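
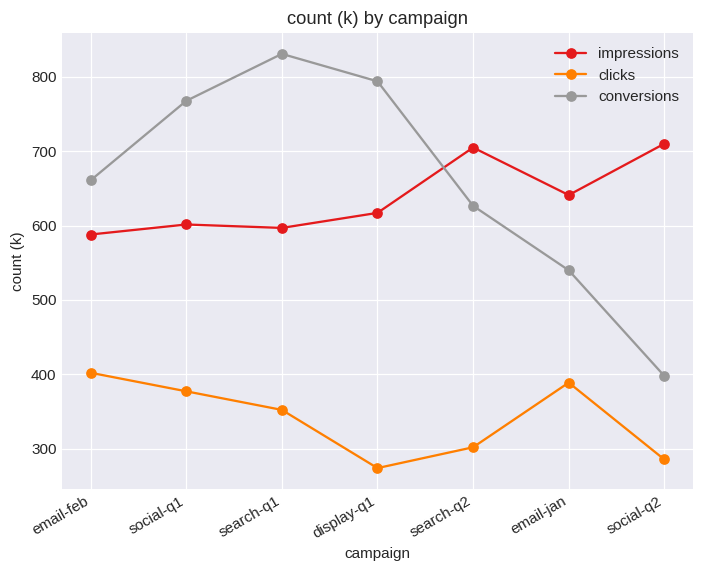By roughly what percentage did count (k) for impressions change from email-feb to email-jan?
email-feb ≈ 600, email-jan ≈ 650; (650 − 600) / 600 ≈ +8.3%.

≈ +8.3%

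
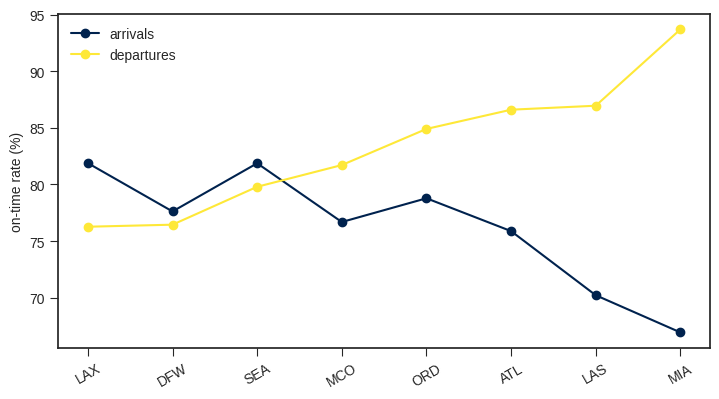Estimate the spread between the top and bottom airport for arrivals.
≈ 15

Max LAX ≈ 80, min MIA ≈ 65; range ≈ 15.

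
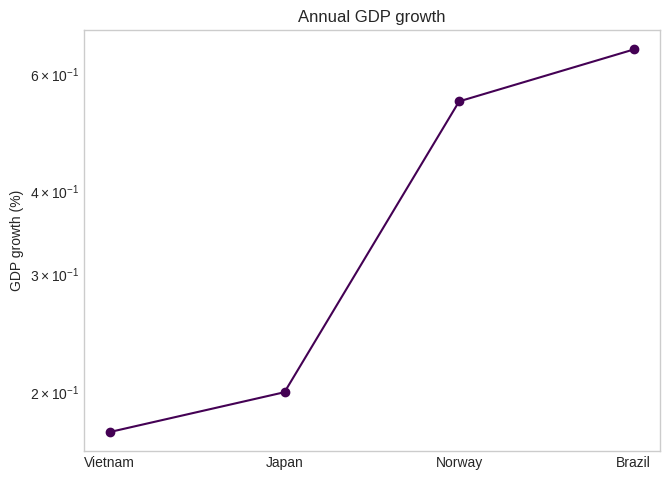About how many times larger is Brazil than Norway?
Brazil ≈ 0.65, Norway ≈ 0.55; 0.65/0.55 ≈ 1.18.

≈ 1.18×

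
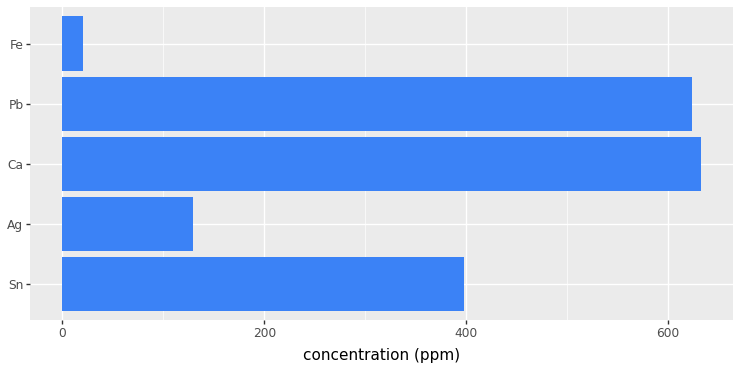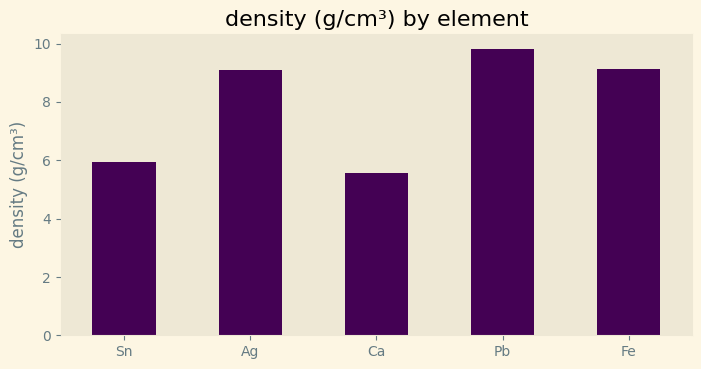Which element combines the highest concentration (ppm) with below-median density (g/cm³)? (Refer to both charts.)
Chart 2 median density (g/cm³) ≈ 9; below-median elements: Sn, Ca. Among those, Ca has the highest concentration (ppm) (≈ 600).

Ca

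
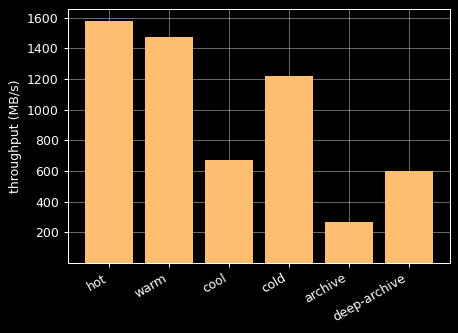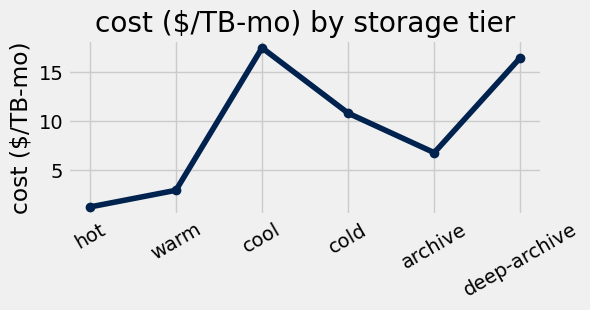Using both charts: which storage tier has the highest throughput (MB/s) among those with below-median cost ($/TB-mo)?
Chart 2 median cost ($/TB-mo) ≈ 8; below-median storage tiers: hot, warm, archive. Among those, hot has the highest throughput (MB/s) (≈ 1600).

hot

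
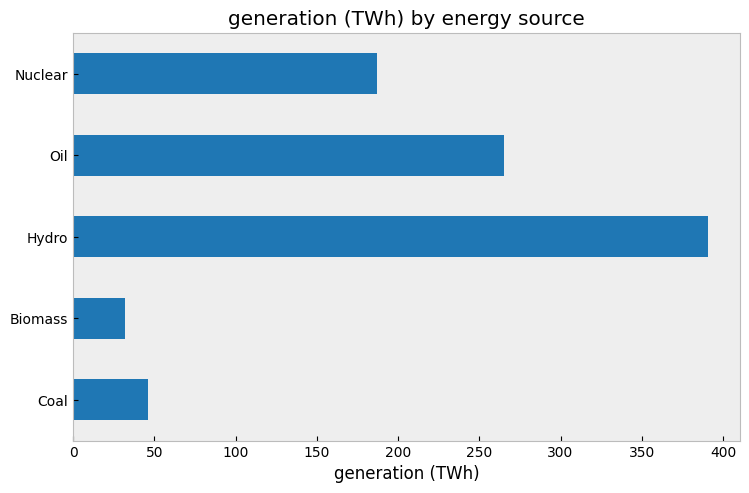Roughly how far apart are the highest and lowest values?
≈ 350

Max Hydro ≈ 400, min Biomass ≈ 50; range ≈ 350.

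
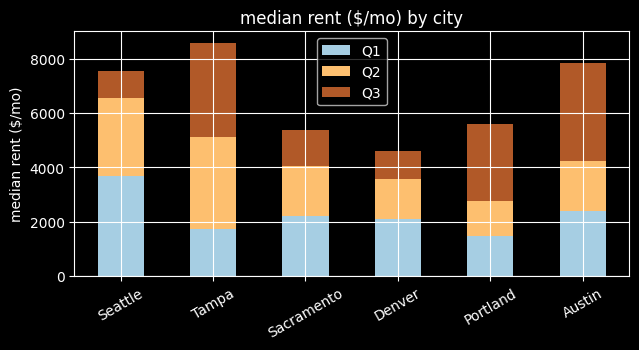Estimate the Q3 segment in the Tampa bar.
Q3 top ≈ 9000, bottom ≈ 5000; segment ≈ 4000.

≈ 4000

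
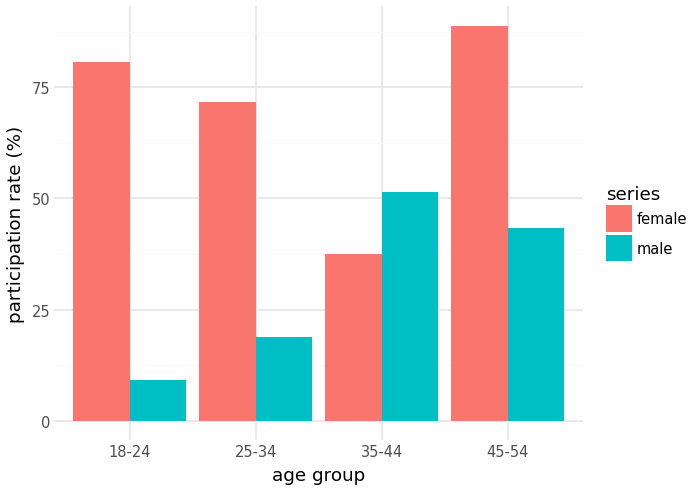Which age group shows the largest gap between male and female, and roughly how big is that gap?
18-24, ≈ 70 %

18-24: male ≈ 10, female ≈ 80 → gap ≈ 70. Next-largest (25-34) is only ≈ 50.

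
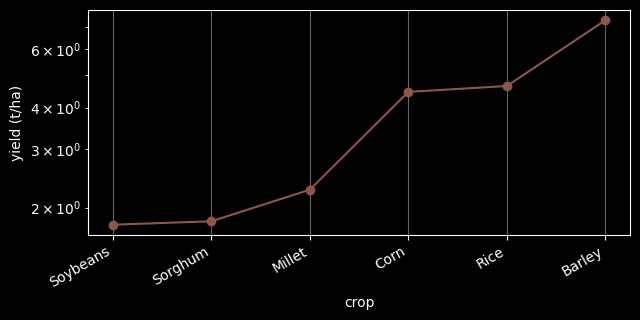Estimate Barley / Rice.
Barley ≈ 7.5, Rice ≈ 4.5; 7.5/4.5 ≈ 1.67.

≈ 1.67×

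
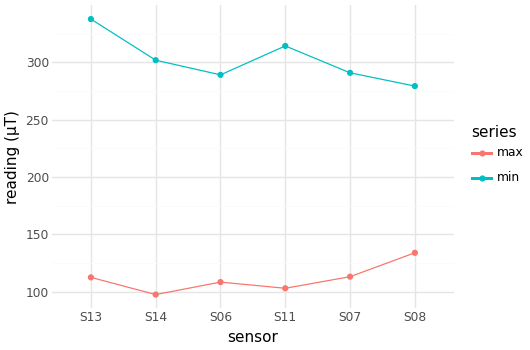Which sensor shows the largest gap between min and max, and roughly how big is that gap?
S13: min ≈ 350, max ≈ 100 → gap ≈ 250. Next-largest (S11) is only ≈ 225.

S13, ≈ 250 µT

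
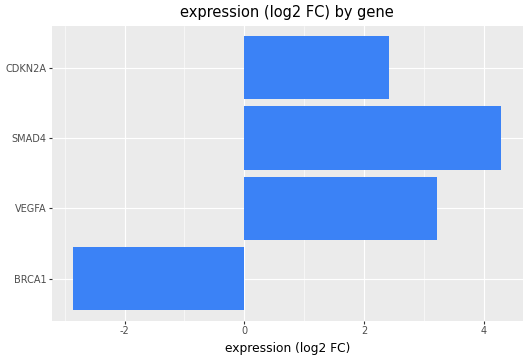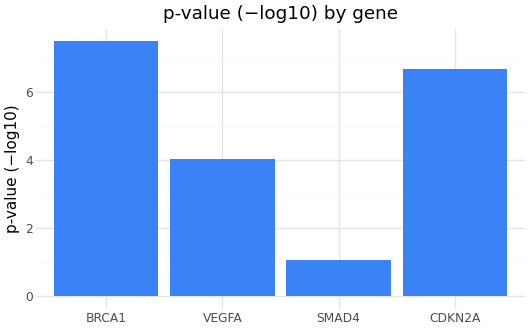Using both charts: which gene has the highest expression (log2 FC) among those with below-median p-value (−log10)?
Chart 2 median p-value (−log10) ≈ 5; below-median genes: VEGFA, SMAD4. Among those, SMAD4 has the highest expression (log2 FC) (≈ 4.5).

SMAD4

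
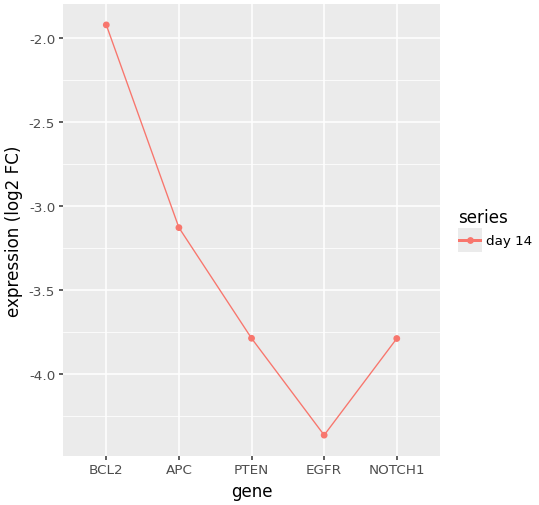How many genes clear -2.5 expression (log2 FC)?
Above -2.5: BCL2.

1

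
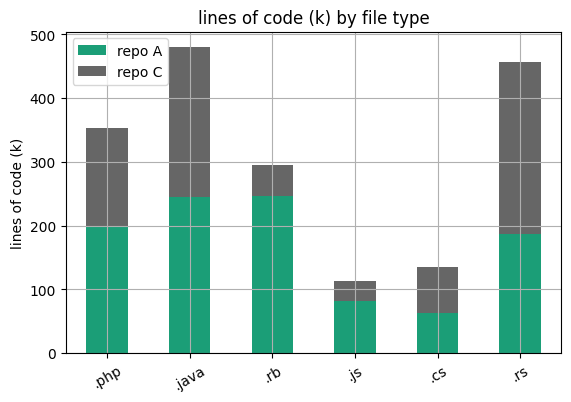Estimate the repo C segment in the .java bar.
repo C top ≈ 500, bottom ≈ 250; segment ≈ 250.

≈ 250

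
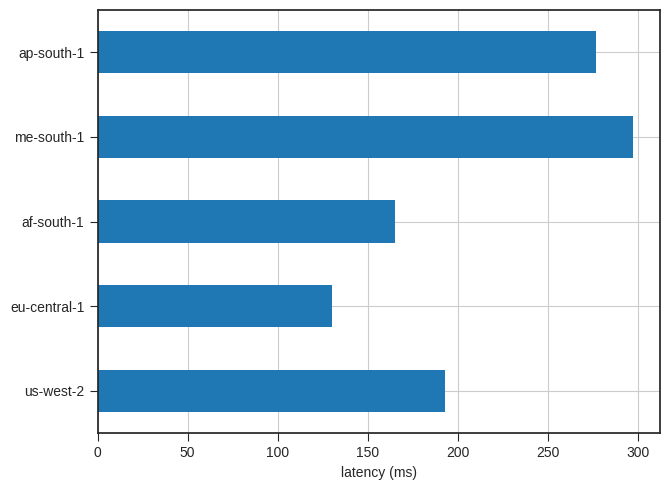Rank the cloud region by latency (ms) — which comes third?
us-west-2

Top 4: me-south-1 ≈ 300, ap-south-1 ≈ 275, us-west-2 ≈ 200, af-south-1 ≈ 175.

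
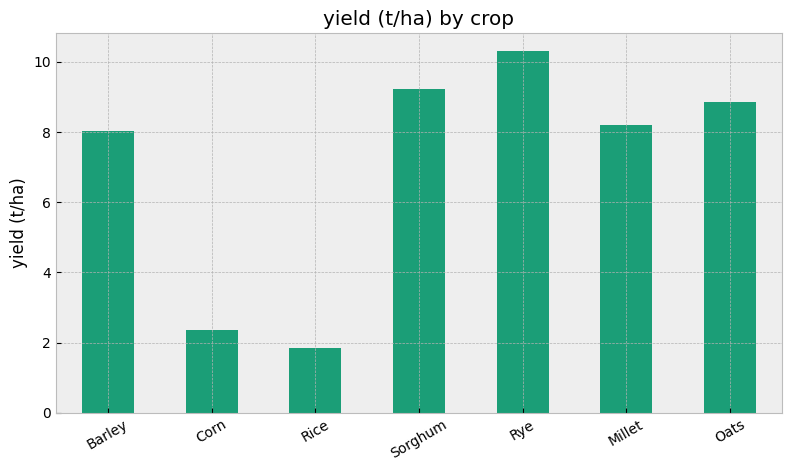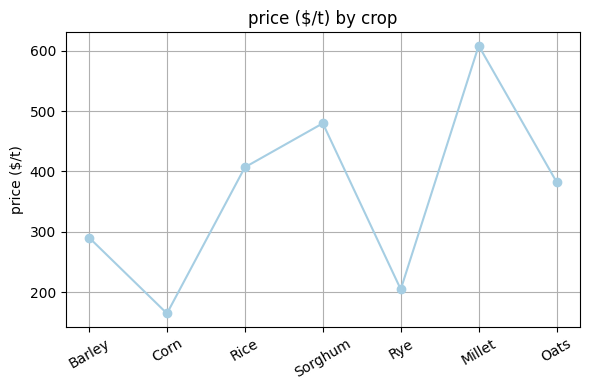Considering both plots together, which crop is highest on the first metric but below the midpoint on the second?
Chart 2 median price ($/t) ≈ 400; below-median crops: Barley, Corn, Rye. Among those, Rye has the highest yield (t/ha) (≈ 10).

Rye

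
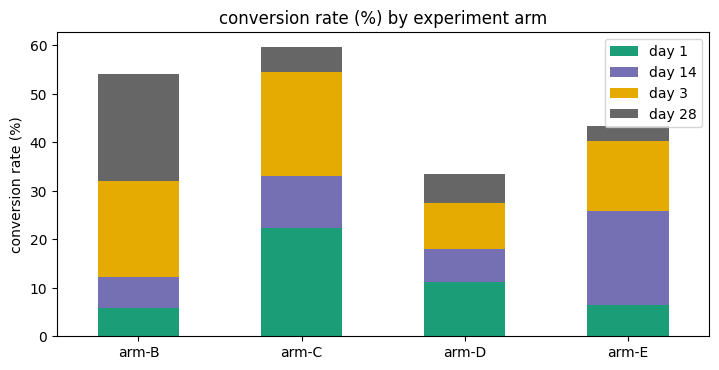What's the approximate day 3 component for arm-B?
day 3 top ≈ 30, bottom ≈ 10; segment ≈ 20.

≈ 20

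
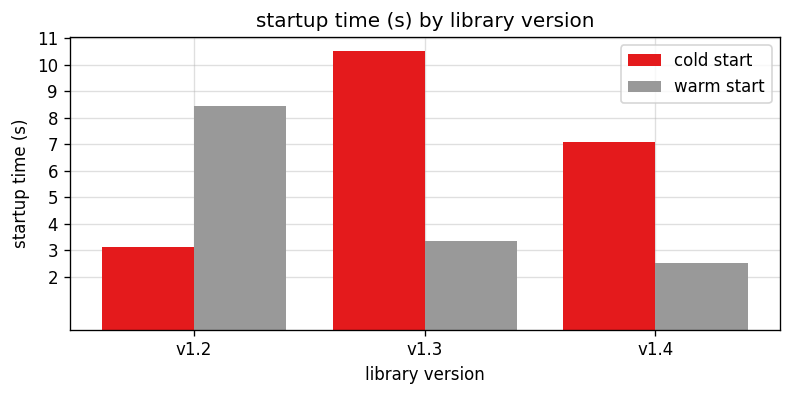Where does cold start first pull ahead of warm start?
v1.3

v1.2: cold start ≈ 3 vs warm start ≈ 8 (not yet); v1.3: cold start ≈ 11 vs warm start ≈ 3 (first crossover).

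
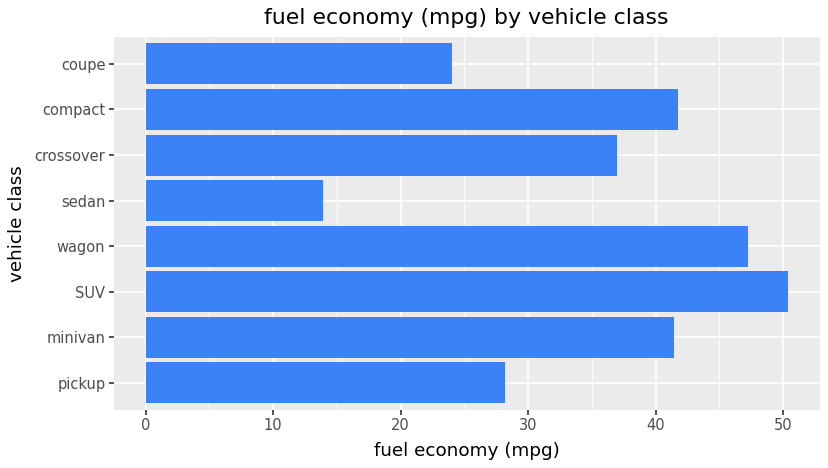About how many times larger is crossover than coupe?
≈ 1.4×

crossover ≈ 35, coupe ≈ 25; 35/25 ≈ 1.4.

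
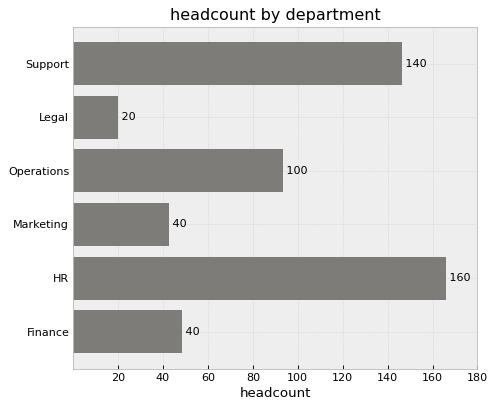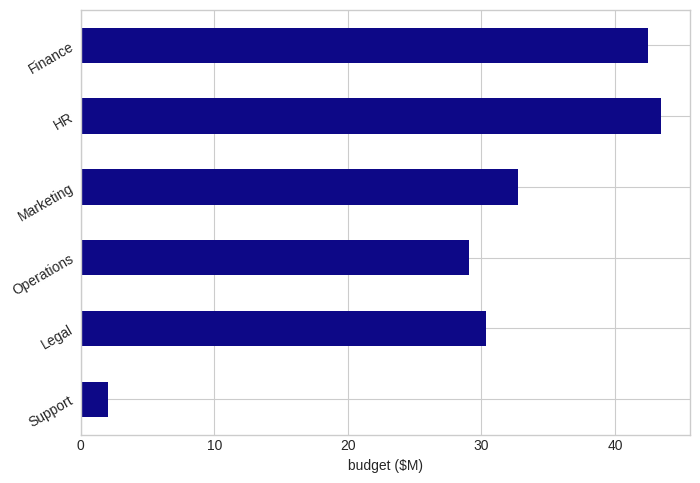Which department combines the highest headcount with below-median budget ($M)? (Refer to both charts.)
Support

Chart 2 median budget ($M) ≈ 30; below-median departments: Support, Legal, Operations. Among those, Support has the highest headcount (≈ 140).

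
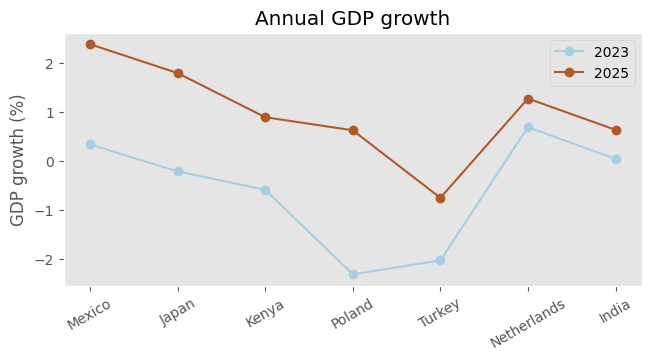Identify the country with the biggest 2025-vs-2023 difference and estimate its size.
Poland, ≈ 3.0 %

Poland: 2025 ≈ 0.5, 2023 ≈ -2.5 → gap ≈ 3.0. Next-largest (Mexico) is only ≈ 2.0.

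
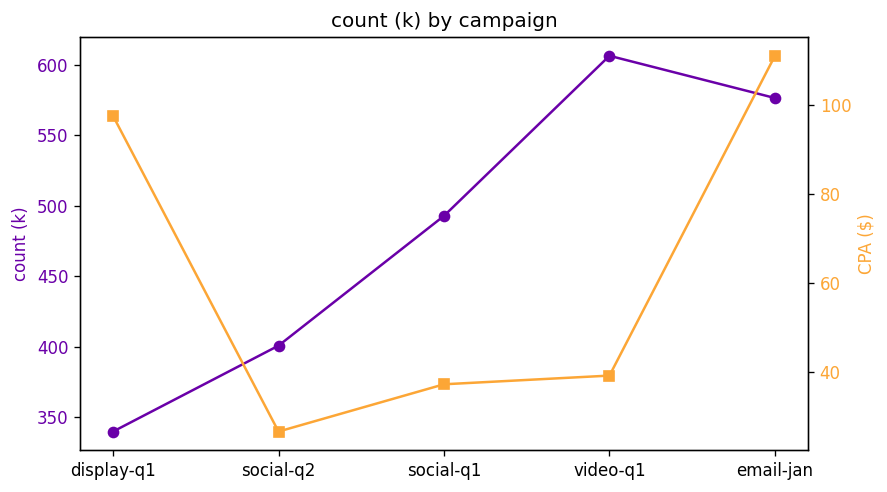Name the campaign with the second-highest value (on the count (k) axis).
email-jan

Top 3 (on the count (k) axis): video-q1 ≈ 600, email-jan ≈ 575, social-q1 ≈ 500.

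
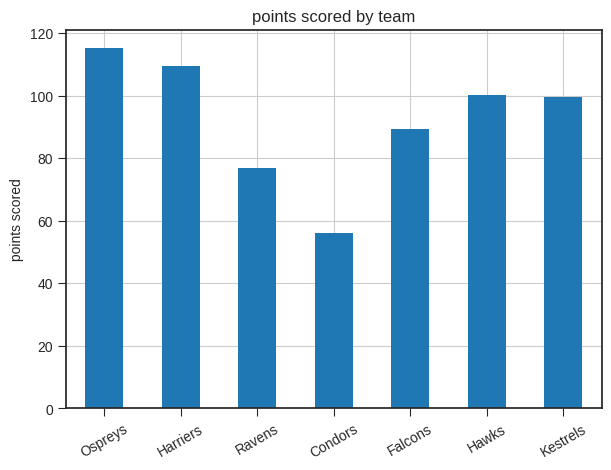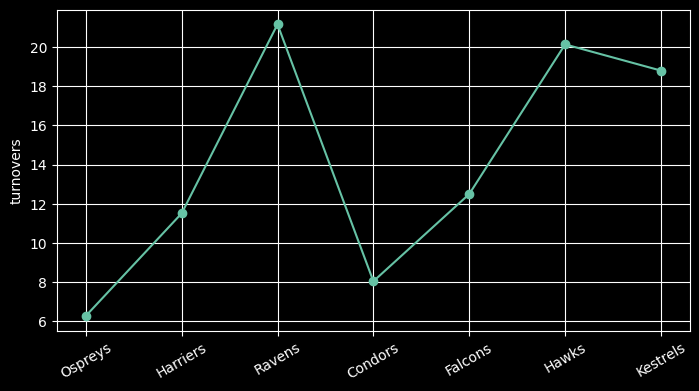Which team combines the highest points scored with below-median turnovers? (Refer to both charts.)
Ospreys

Chart 2 median turnovers ≈ 12; below-median teams: Ospreys, Harriers, Condors. Among those, Ospreys has the highest points scored (≈ 120).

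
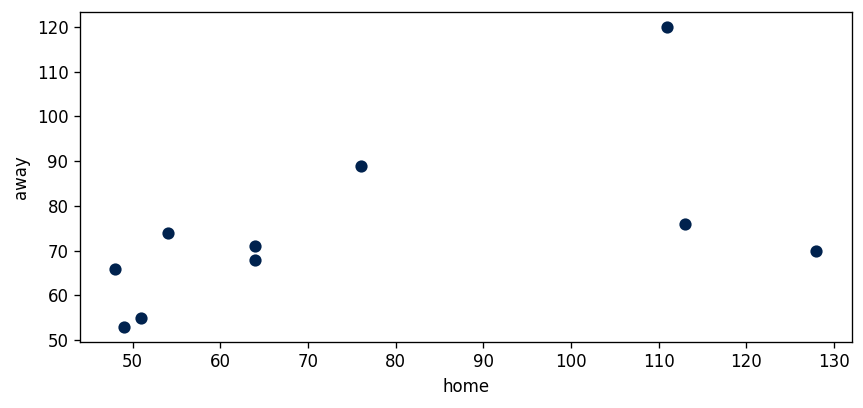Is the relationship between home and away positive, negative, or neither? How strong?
Points are positively correlated; moderate (|r| ≈ 0.6).

positive, moderate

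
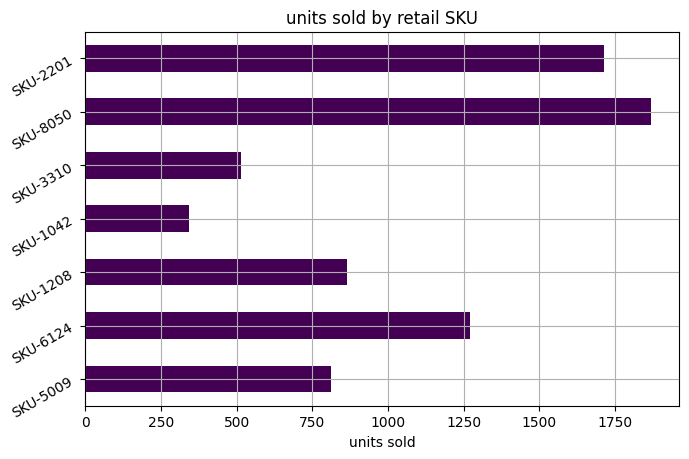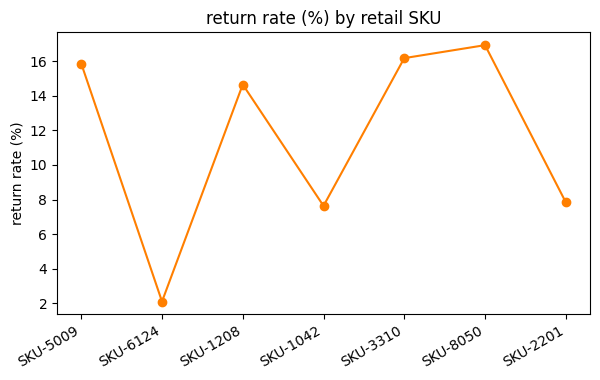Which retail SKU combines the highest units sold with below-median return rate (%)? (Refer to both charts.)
Chart 2 median return rate (%) ≈ 14; below-median retail SKUs: SKU-6124, SKU-1042, SKU-2201. Among those, SKU-2201 has the highest units sold (≈ 1800).

SKU-2201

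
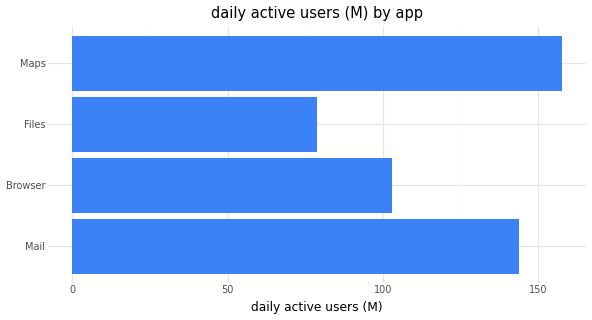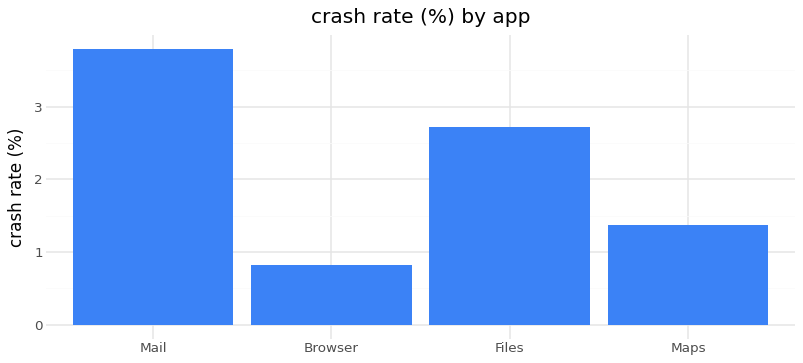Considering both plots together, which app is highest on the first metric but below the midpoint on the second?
Maps

Chart 2 median crash rate (%) ≈ 2; below-median apps: Browser, Maps. Among those, Maps has the highest daily active users (M) (≈ 160).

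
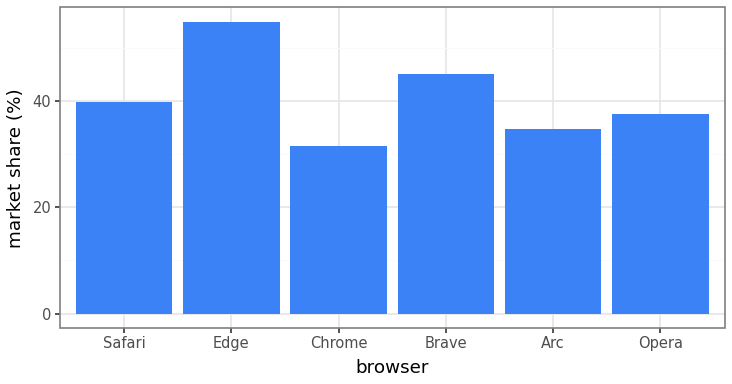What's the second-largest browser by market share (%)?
Brave

Top 3: Edge ≈ 55, Brave ≈ 45, Safari ≈ 40.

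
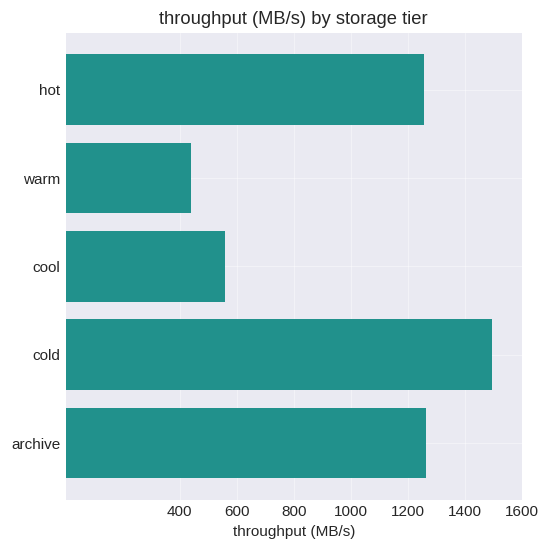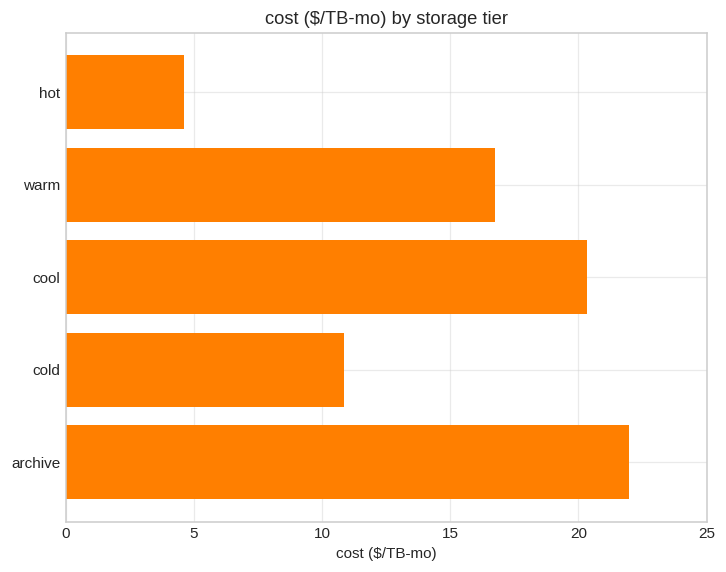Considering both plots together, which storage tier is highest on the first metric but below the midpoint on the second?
cold

Chart 2 median cost ($/TB-mo) ≈ 15; below-median storage tiers: hot, cold. Among those, cold has the highest throughput (MB/s) (≈ 1400).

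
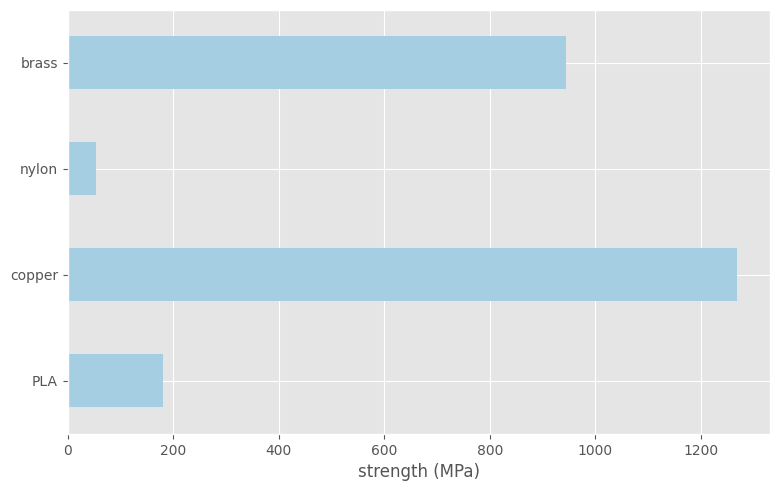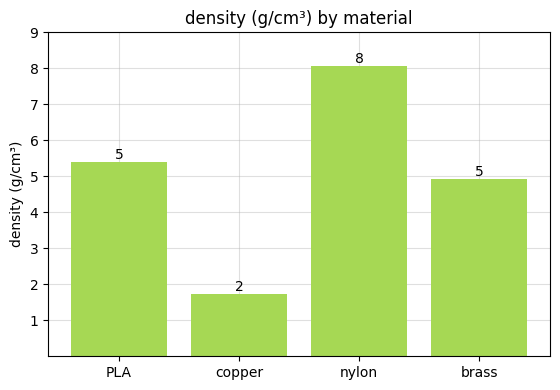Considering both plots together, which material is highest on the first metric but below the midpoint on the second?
Chart 2 median density (g/cm³) ≈ 5; below-median materials: copper, brass. Among those, copper has the highest strength (MPa) (≈ 1200).

copper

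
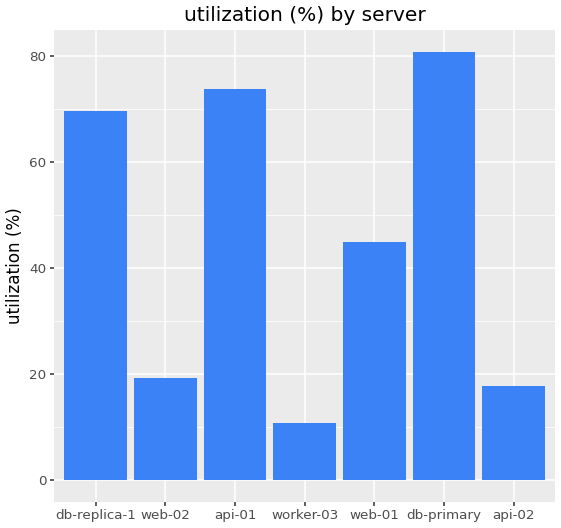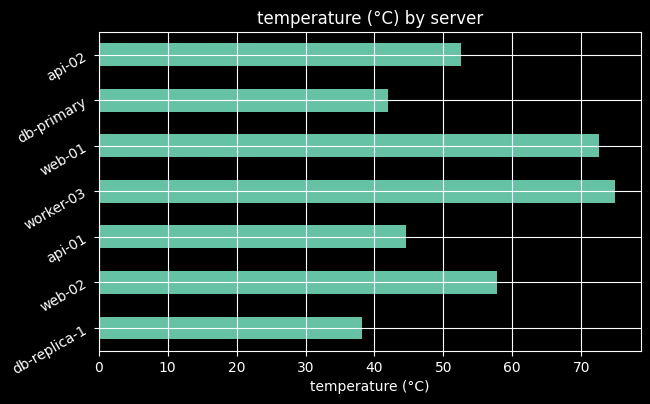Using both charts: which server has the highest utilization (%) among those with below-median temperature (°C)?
db-primary

Chart 2 median temperature (°C) ≈ 50; below-median servers: db-replica-1, api-01, db-primary. Among those, db-primary has the highest utilization (%) (≈ 80).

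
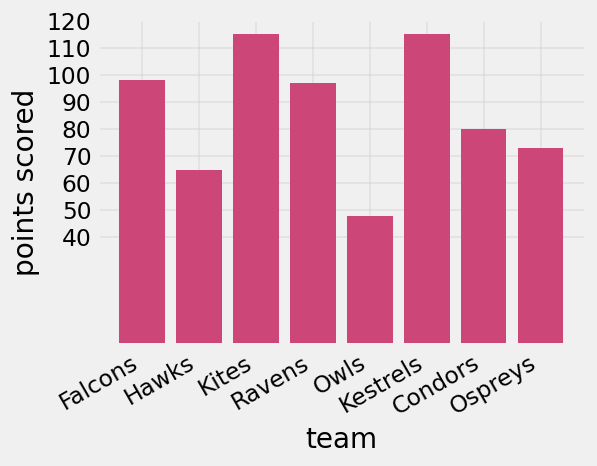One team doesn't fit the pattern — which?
Owls

Owls ≈ 50; the rest sit between ≈ 60 and ≈ 120.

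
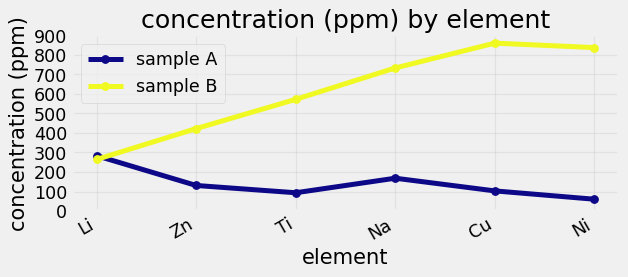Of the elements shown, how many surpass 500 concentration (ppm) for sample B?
4

Above 500: Ti, Na, Cu, Ni.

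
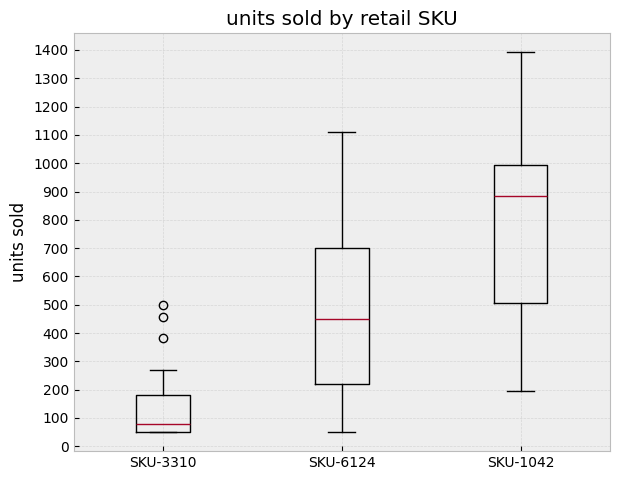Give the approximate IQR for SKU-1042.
Q3 ≈ 1000, Q1 ≈ 500; IQR ≈ 500.

≈ 500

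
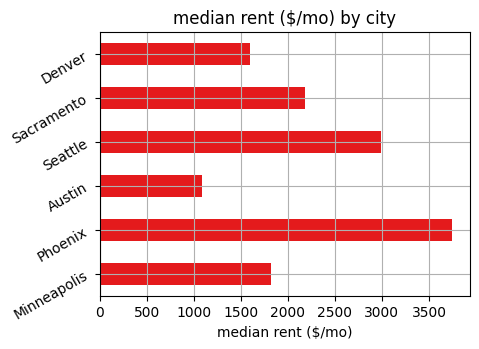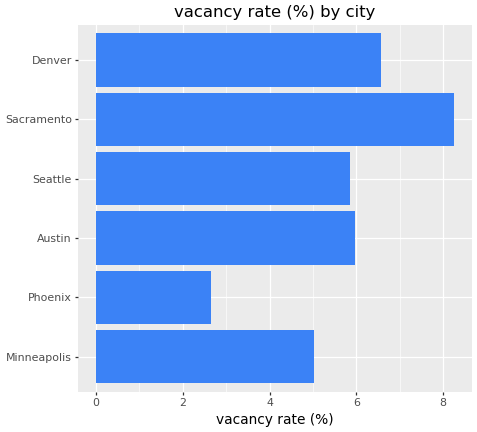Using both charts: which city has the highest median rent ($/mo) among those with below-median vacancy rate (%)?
Chart 2 median vacancy rate (%) ≈ 6; below-median cities: Minneapolis, Phoenix, Seattle. Among those, Phoenix has the highest median rent ($/mo) (≈ 3500).

Phoenix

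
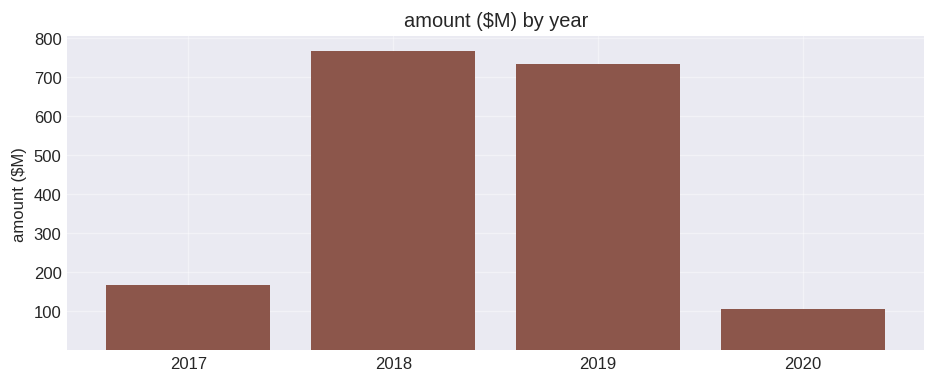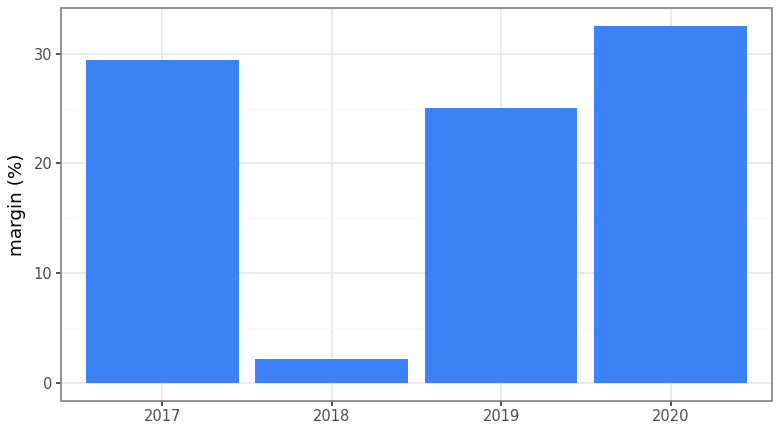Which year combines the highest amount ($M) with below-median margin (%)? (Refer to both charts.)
Chart 2 median margin (%) ≈ 25; below-median years: 2018, 2019. Among those, 2018 has the highest amount ($M) (≈ 800).

2018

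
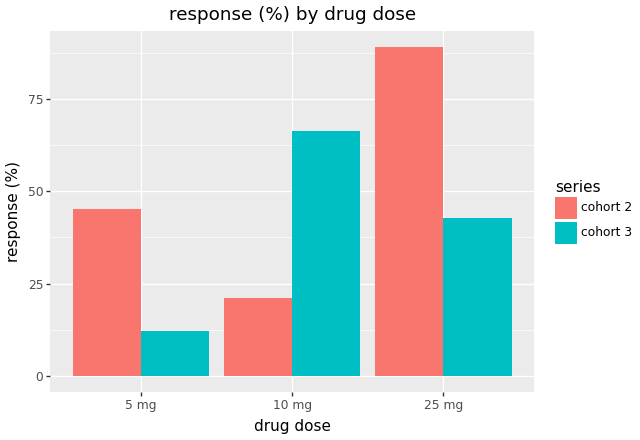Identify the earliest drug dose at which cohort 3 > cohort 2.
10 mg

5 mg: cohort 3 ≈ 10 vs cohort 2 ≈ 50 (not yet); 10 mg: cohort 3 ≈ 70 vs cohort 2 ≈ 20 (first crossover).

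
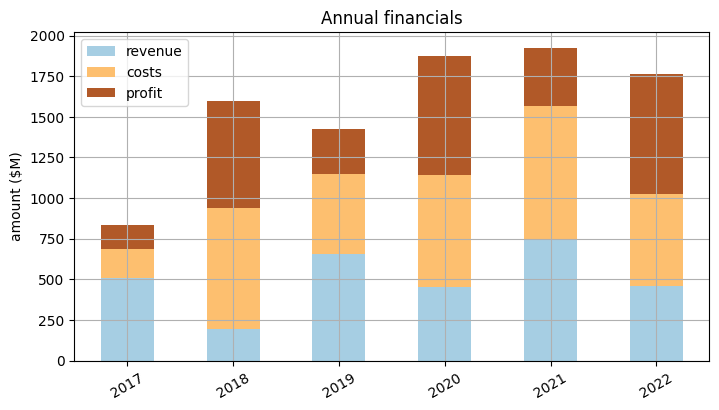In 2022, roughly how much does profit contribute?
≈ 800

profit top ≈ 1800, bottom ≈ 1000; segment ≈ 800.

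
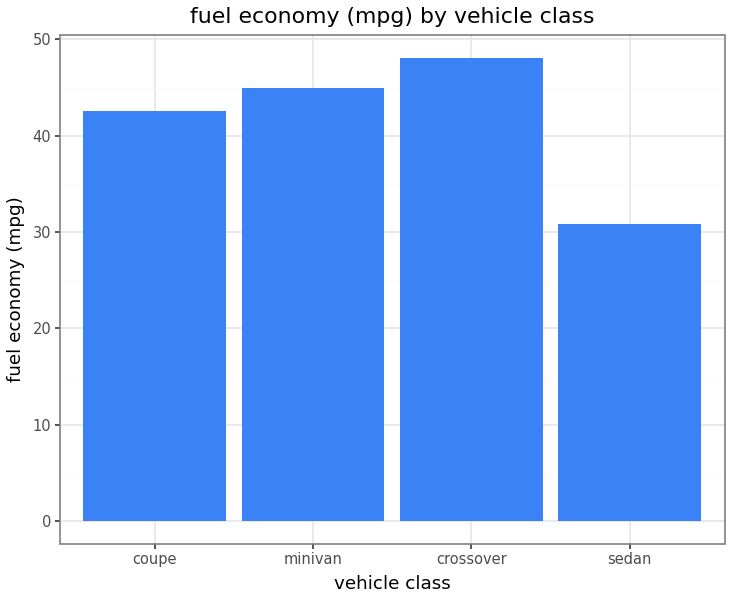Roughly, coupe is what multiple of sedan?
coupe ≈ 45, sedan ≈ 30; 45/30 ≈ 1.5.

≈ 1.5×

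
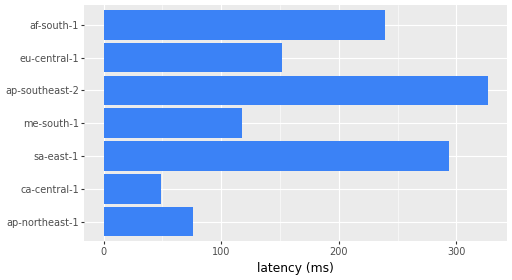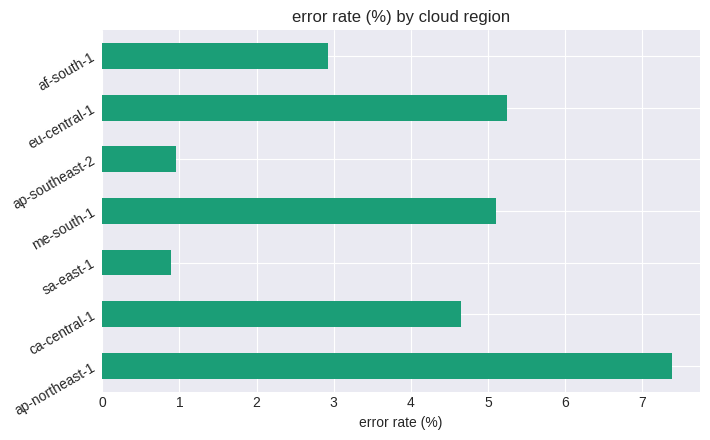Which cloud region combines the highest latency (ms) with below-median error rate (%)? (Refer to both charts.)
ap-southeast-2

Chart 2 median error rate (%) ≈ 5; below-median cloud regions: sa-east-1, ap-southeast-2, af-south-1. Among those, ap-southeast-2 has the highest latency (ms) (≈ 350).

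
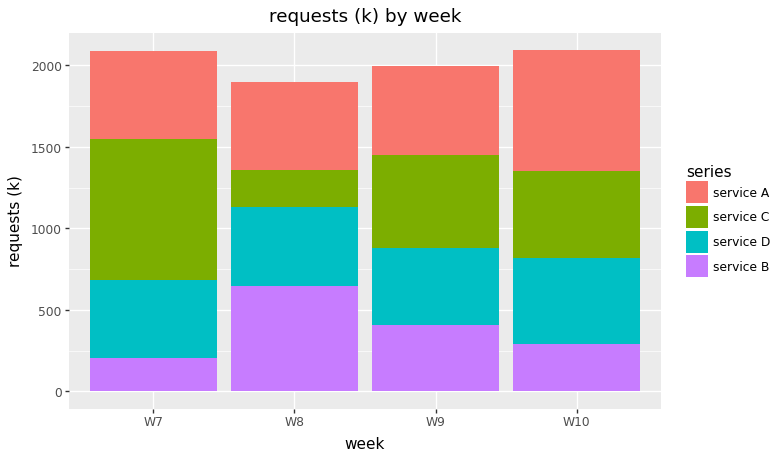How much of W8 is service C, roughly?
≈ 200

service C top ≈ 1400, bottom ≈ 1200; segment ≈ 200.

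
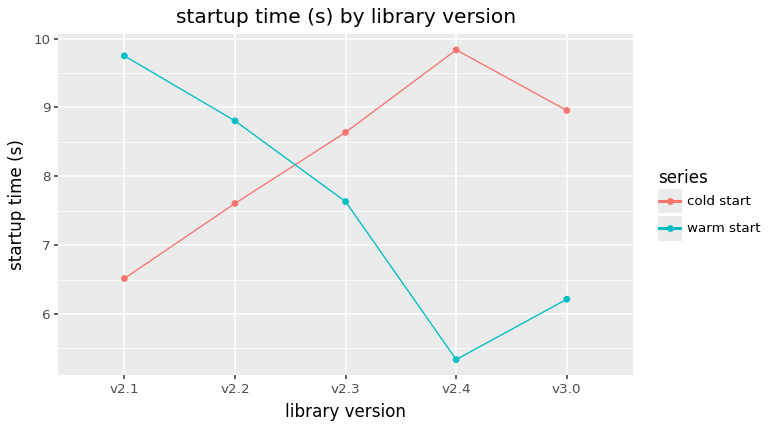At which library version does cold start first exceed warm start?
v2.3

v2.2: cold start ≈ 7.5 vs warm start ≈ 9.0 (not yet); v2.3: cold start ≈ 8.5 vs warm start ≈ 7.5 (first crossover).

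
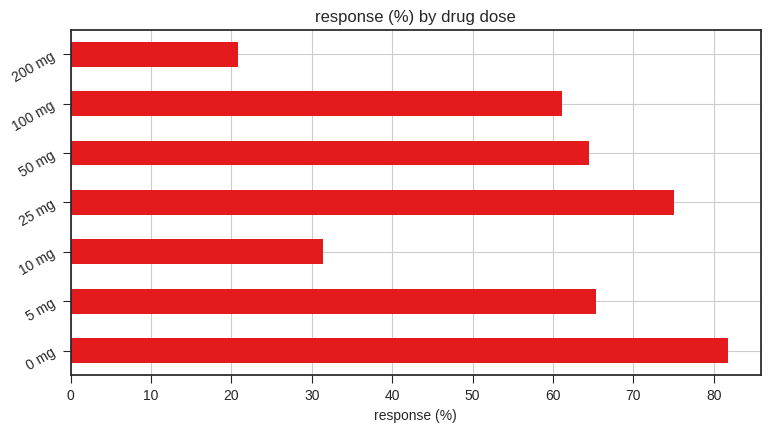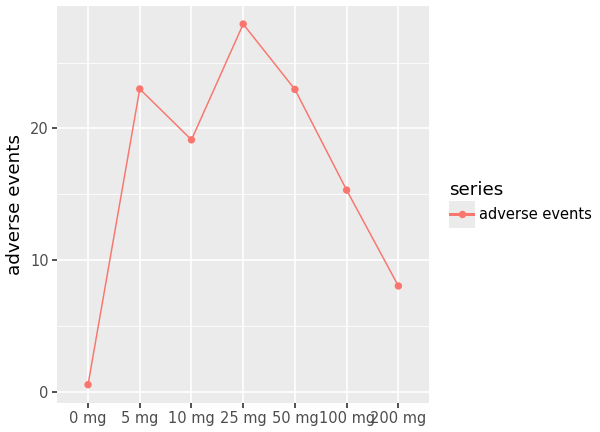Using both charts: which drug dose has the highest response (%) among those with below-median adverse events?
0 mg

Chart 2 median adverse events ≈ 20; below-median drug doses: 0 mg, 100 mg, 200 mg. Among those, 0 mg has the highest response (%) (≈ 80).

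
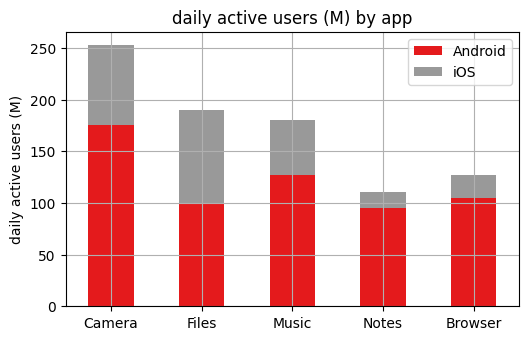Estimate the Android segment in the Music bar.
Android top ≈ 125, bottom ≈ 0; segment ≈ 125.

≈ 125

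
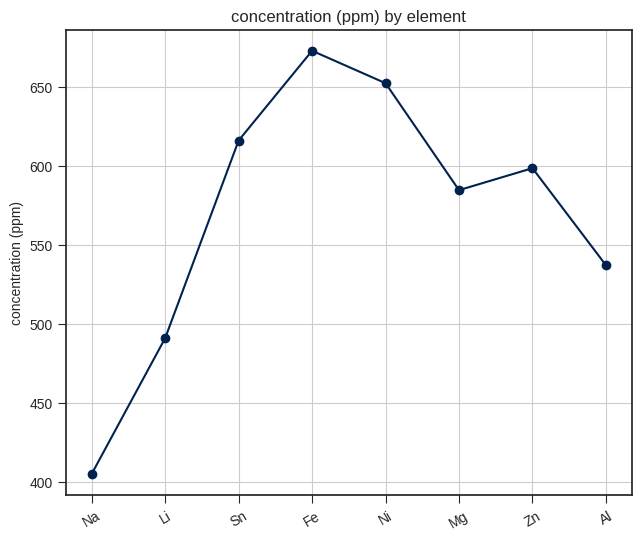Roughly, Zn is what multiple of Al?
≈ 1.14×

Zn ≈ 600, Al ≈ 525; 600/525 ≈ 1.14.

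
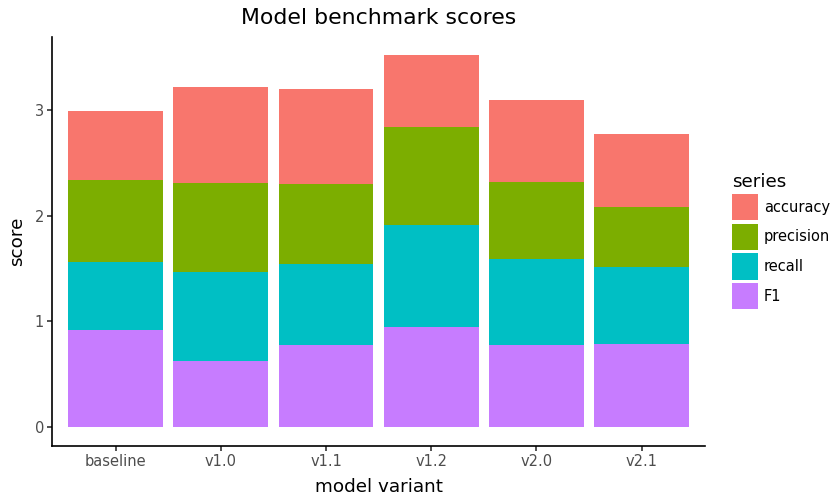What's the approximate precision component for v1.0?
precision top ≈ 2.5, bottom ≈ 1.5; segment ≈ 1.0.

≈ 1.0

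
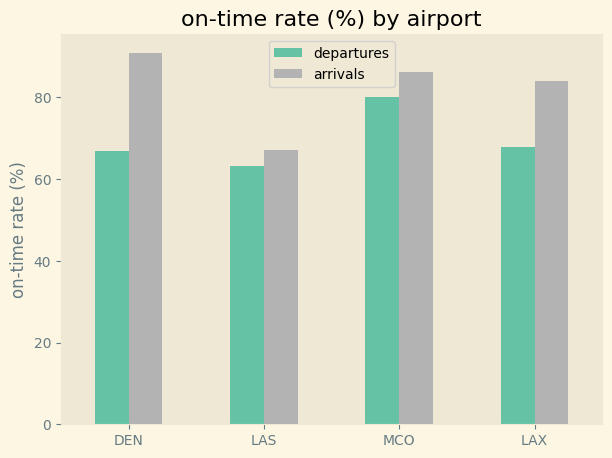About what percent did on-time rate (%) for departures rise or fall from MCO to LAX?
≈ -12.5%

MCO ≈ 80, LAX ≈ 70; (70 − 80) / 80 ≈ -12.5%.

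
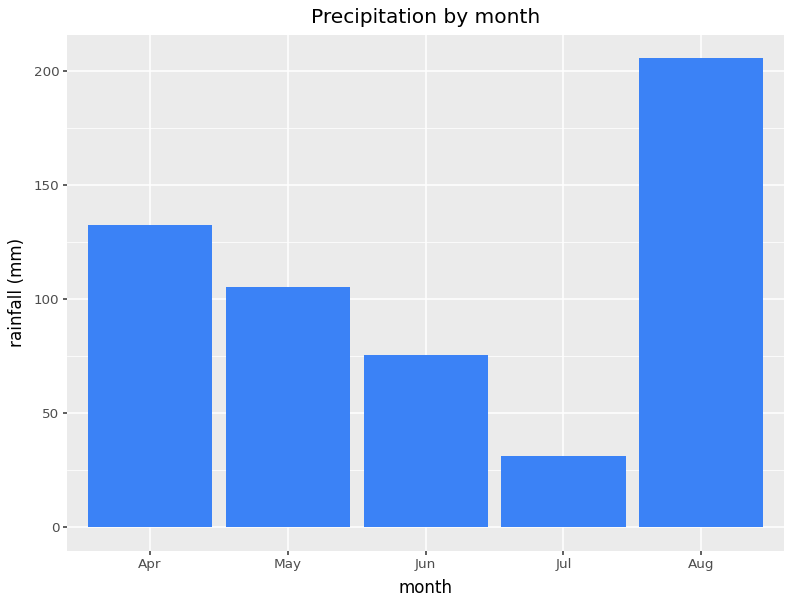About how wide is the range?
≈ 160

Max Aug ≈ 200, min Jul ≈ 40; range ≈ 160.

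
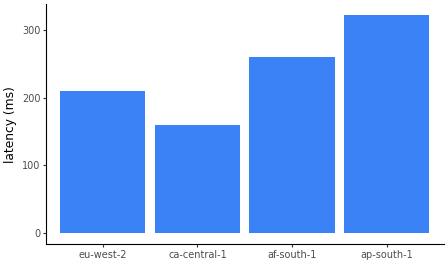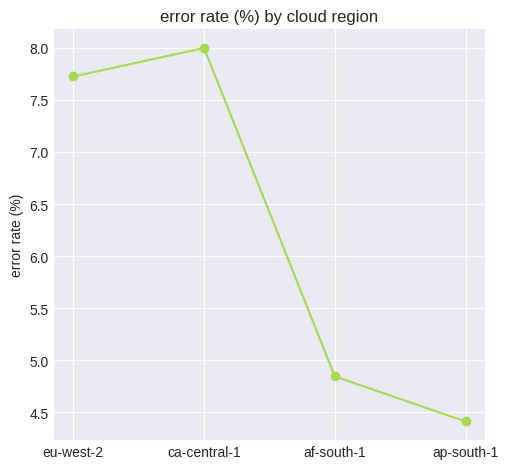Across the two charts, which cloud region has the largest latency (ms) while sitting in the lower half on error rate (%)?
ap-south-1

Chart 2 median error rate (%) ≈ 6; below-median cloud regions: af-south-1, ap-south-1. Among those, ap-south-1 has the highest latency (ms) (≈ 300).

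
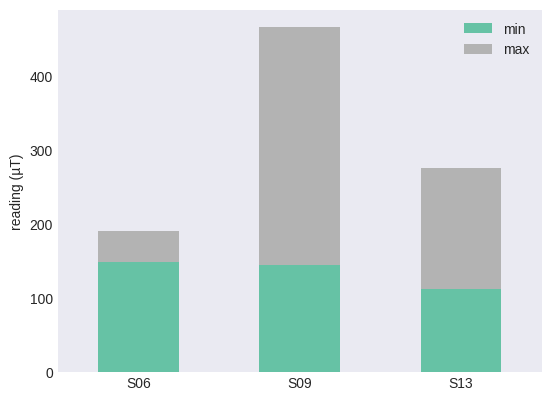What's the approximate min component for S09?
≈ 150

min top ≈ 150, bottom ≈ 0; segment ≈ 150.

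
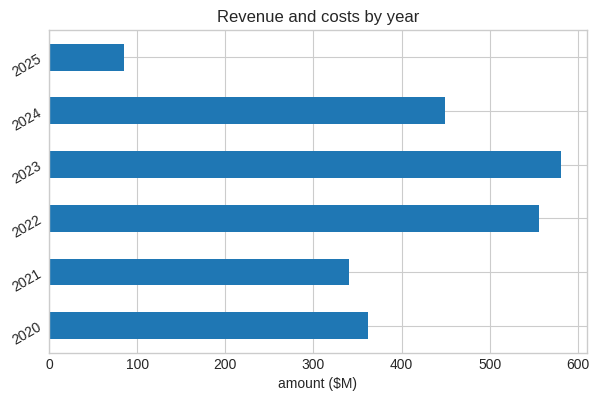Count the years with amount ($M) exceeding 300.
Above 300: 2020, 2021, 2022, 2023, 2024.

5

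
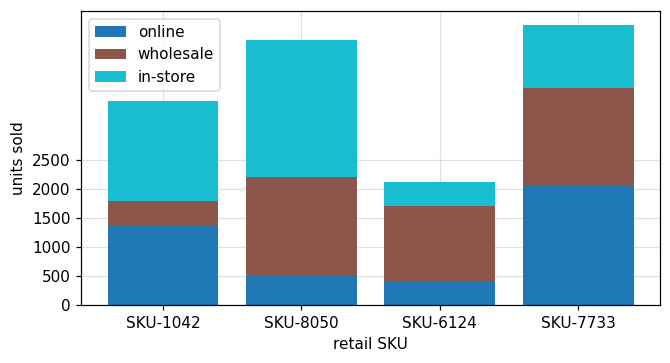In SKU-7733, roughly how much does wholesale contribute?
wholesale top ≈ 4000, bottom ≈ 2000; segment ≈ 2000.

≈ 2000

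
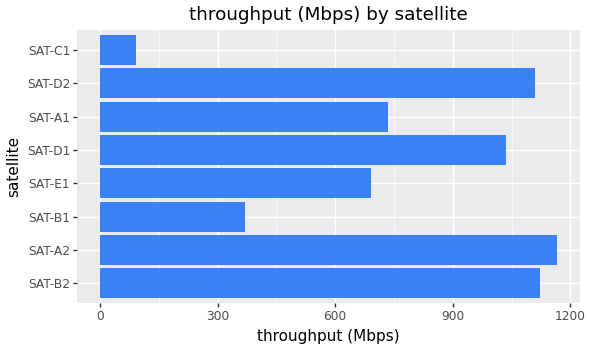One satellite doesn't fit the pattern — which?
SAT-C1

SAT-C1 ≈ 100; the rest sit between ≈ 400 and ≈ 1200.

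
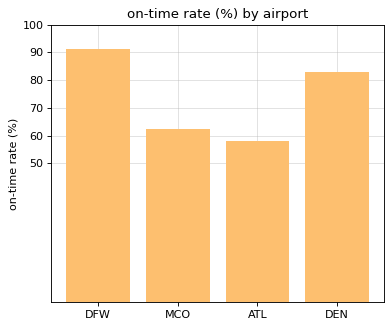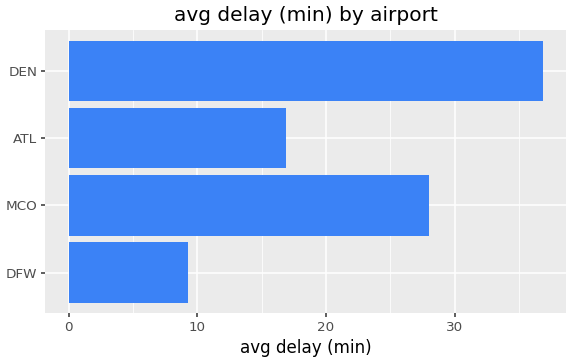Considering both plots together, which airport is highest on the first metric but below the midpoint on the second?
DFW

Chart 2 median avg delay (min) ≈ 20; below-median airports: DFW, ATL. Among those, DFW has the highest on-time rate (%) (≈ 90).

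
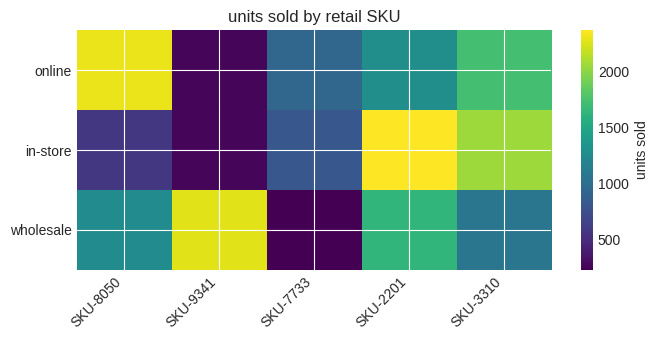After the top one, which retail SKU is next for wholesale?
SKU-2201

Top 3 for wholesale: SKU-9341 ≈ 2200, SKU-2201 ≈ 1600, SKU-8050 ≈ 1200.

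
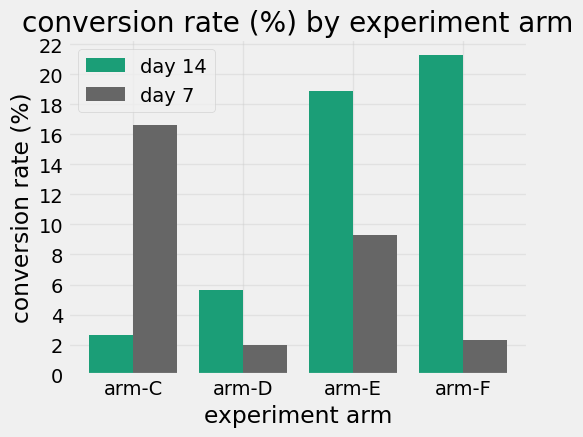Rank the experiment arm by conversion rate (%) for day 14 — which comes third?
Top 4 for day 14: arm-F ≈ 22, arm-E ≈ 18, arm-D ≈ 6, arm-C ≈ 2.

arm-D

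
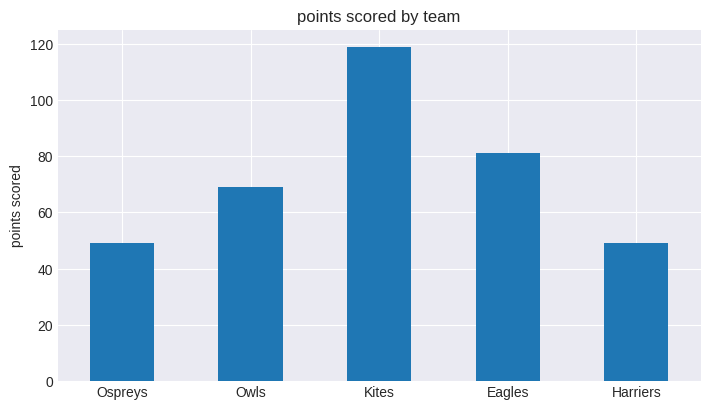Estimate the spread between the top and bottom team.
≈ 70

Max Kites ≈ 120, min Ospreys ≈ 50; range ≈ 70.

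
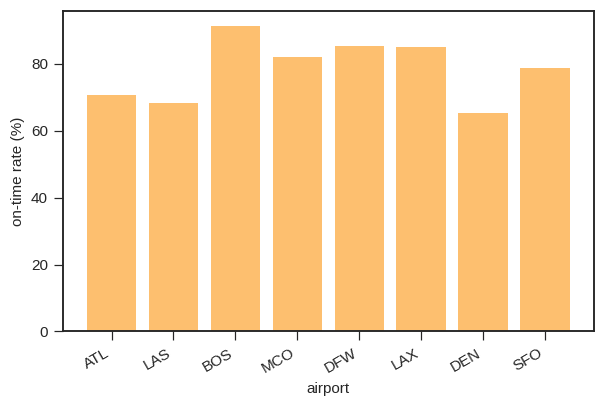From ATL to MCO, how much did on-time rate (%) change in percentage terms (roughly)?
ATL ≈ 70, MCO ≈ 80; (80 − 70) / 70 ≈ +14.3%.

≈ +14.3%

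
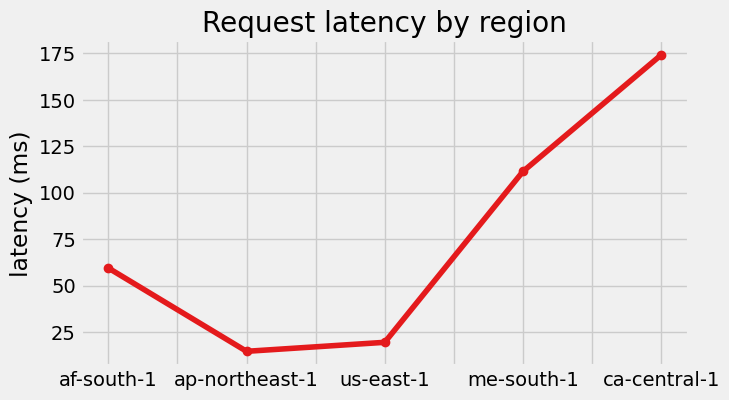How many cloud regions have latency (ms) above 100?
2

Above 100: me-south-1, ca-central-1.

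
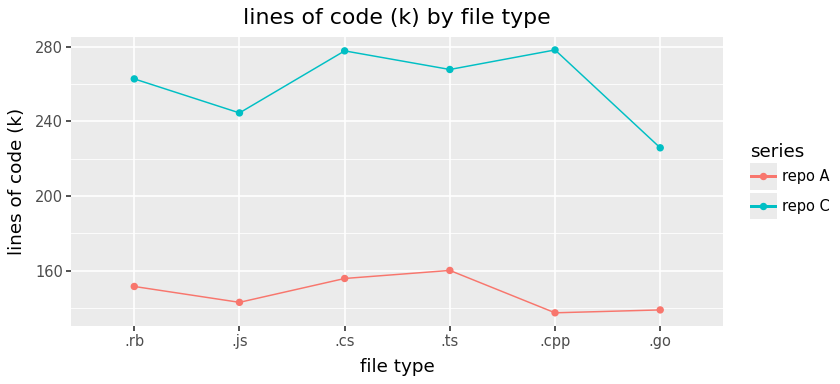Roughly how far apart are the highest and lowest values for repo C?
≈ 60

Max .cpp ≈ 280, min .go ≈ 220; range ≈ 60.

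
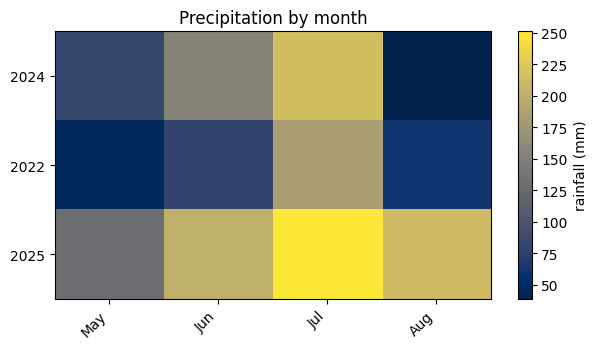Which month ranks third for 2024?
May

Top 4 for 2024: Jul ≈ 220, Jun ≈ 160, May ≈ 80, Aug ≈ 40.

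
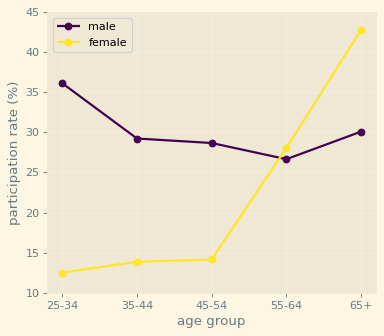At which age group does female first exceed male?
45-54: female ≈ 15 vs male ≈ 30 (not yet); 55-64: female ≈ 30 vs male ≈ 25 (first crossover).

55-64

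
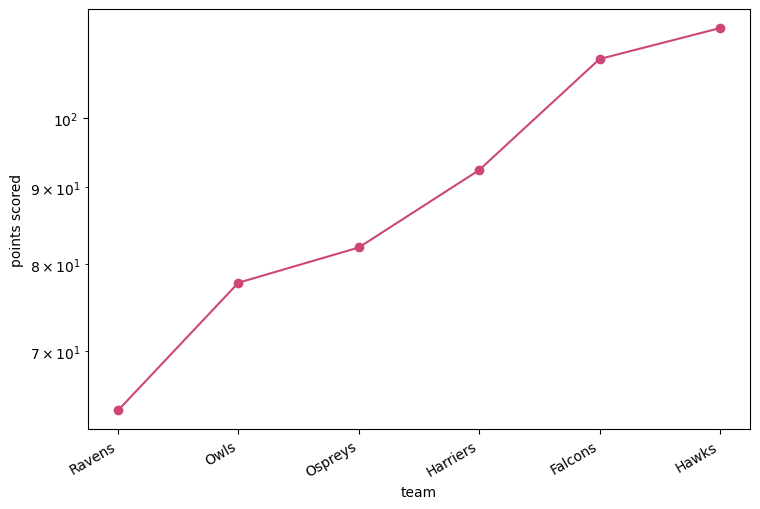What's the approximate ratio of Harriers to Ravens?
≈ 1.38×

Harriers ≈ 90, Ravens ≈ 65; 90/65 ≈ 1.38.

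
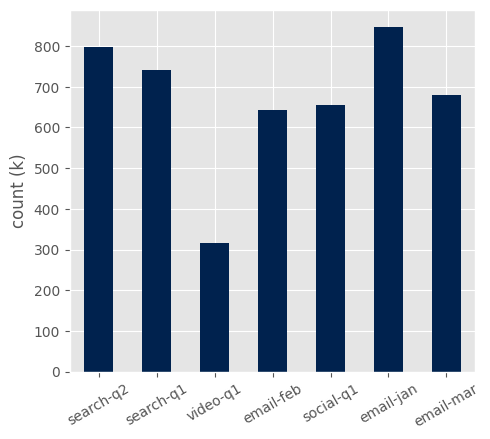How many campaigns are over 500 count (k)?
Above 500: search-q2, search-q1, email-feb, social-q1, email-jan, email-mar.

6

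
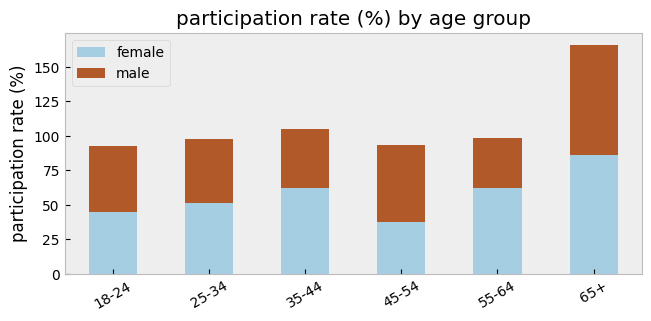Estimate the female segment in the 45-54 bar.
female top ≈ 40, bottom ≈ 0; segment ≈ 40.

≈ 40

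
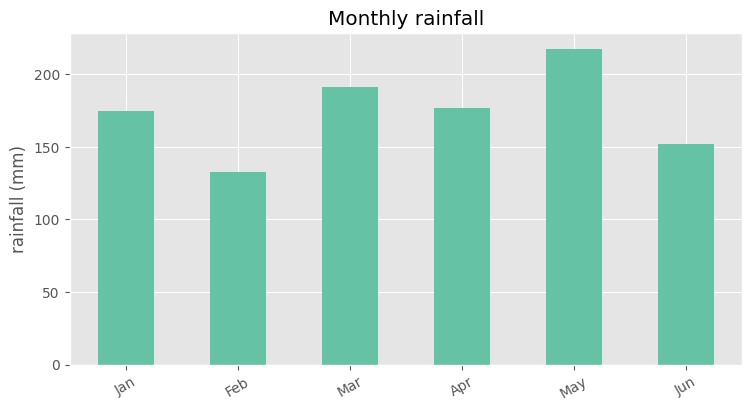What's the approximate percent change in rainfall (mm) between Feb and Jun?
Feb ≈ 140, Jun ≈ 160; (160 − 140) / 140 ≈ +14.3%.

≈ +14.3%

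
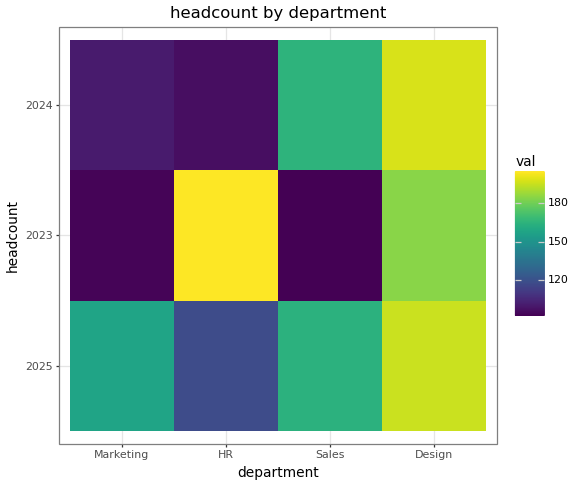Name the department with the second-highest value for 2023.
Design

Top 3 for 2023: HR ≈ 200, Design ≈ 180, Marketing ≈ 90.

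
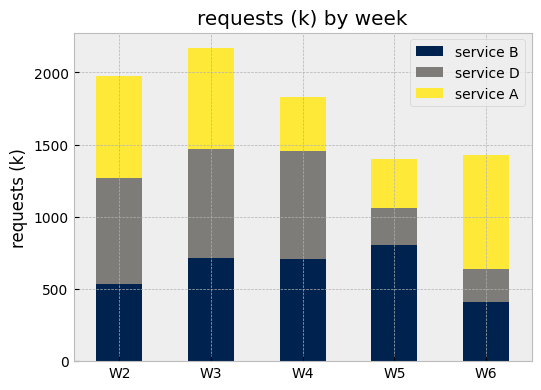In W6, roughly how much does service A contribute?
service A top ≈ 1400, bottom ≈ 600; segment ≈ 800.

≈ 800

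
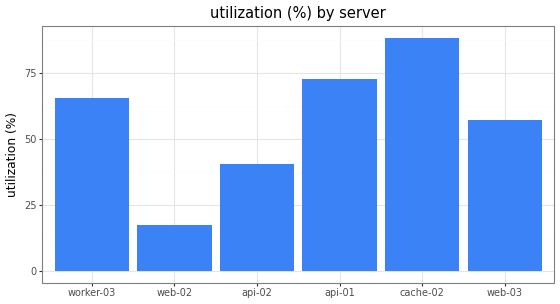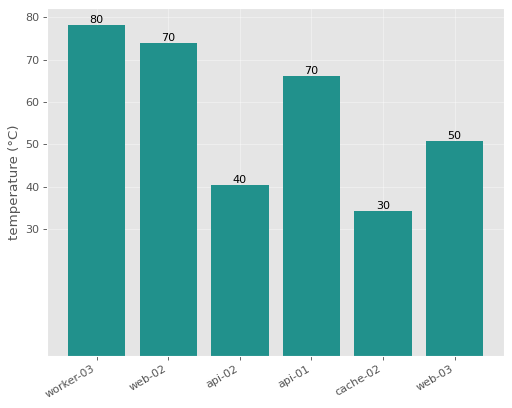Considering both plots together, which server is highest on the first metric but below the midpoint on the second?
cache-02

Chart 2 median temperature (°C) ≈ 60; below-median servers: api-02, cache-02, web-03. Among those, cache-02 has the highest utilization (%) (≈ 90).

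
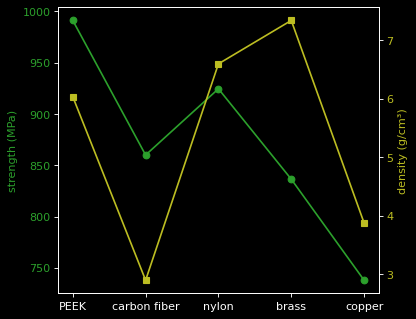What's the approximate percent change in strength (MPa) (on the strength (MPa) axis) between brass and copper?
≈ -9.1%

brass ≈ 825, copper ≈ 750; (750 − 825) / 825 ≈ -9.1%.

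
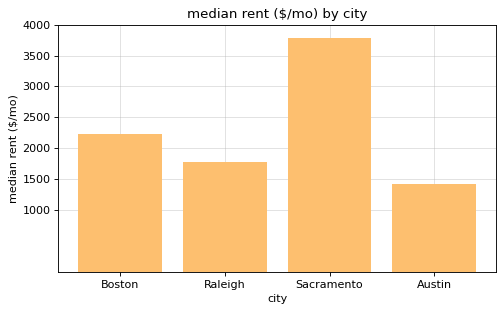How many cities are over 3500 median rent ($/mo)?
1

Above 3500: Sacramento.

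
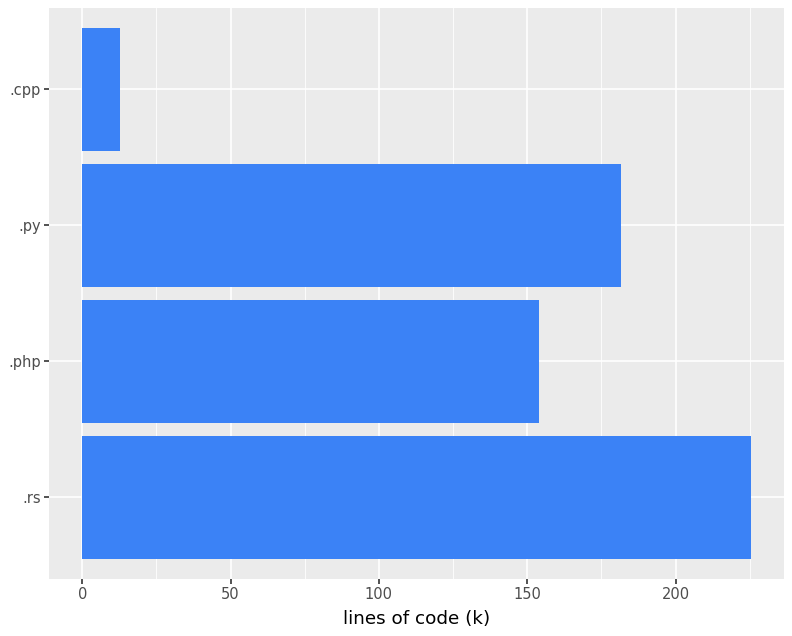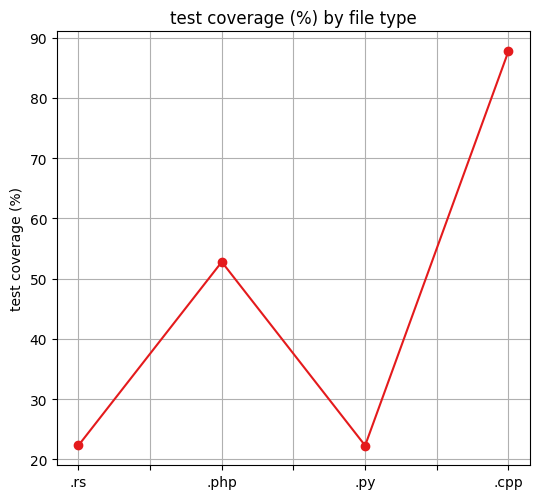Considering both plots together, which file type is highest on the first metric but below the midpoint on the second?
.rs

Chart 2 median test coverage (%) ≈ 40; below-median file types: .rs, .py. Among those, .rs has the highest lines of code (k) (≈ 225).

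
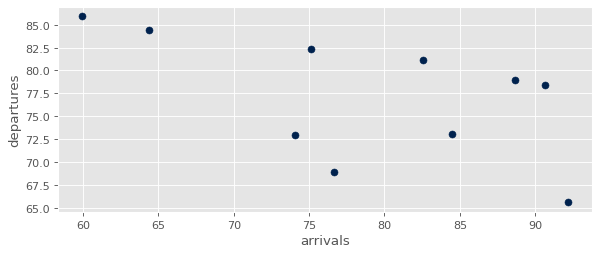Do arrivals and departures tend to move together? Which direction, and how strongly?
Points are negatively correlated; moderate (|r| ≈ 0.6).

negative, moderate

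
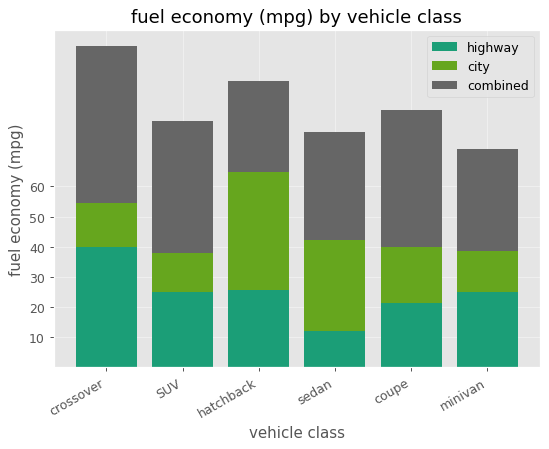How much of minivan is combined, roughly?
≈ 30

combined top ≈ 70, bottom ≈ 40; segment ≈ 30.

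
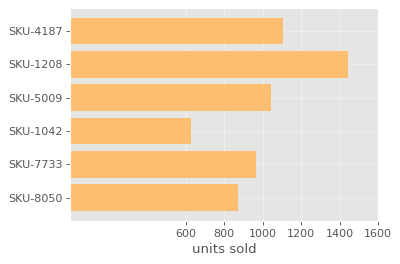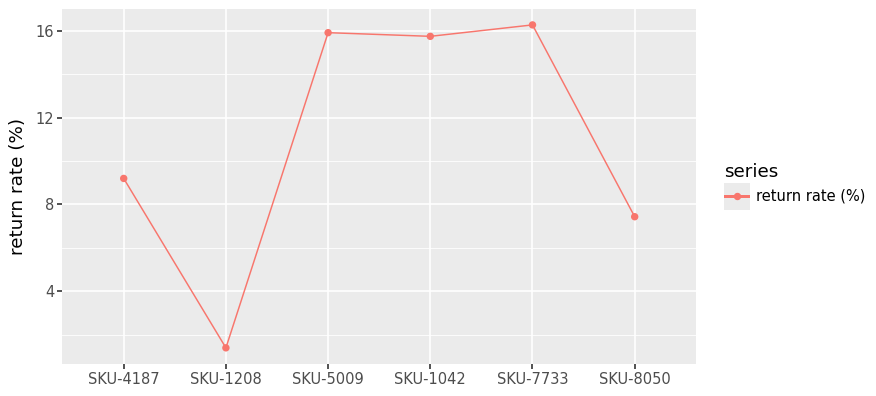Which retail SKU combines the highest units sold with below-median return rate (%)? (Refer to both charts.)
Chart 2 median return rate (%) ≈ 12; below-median retail SKUs: SKU-4187, SKU-1208, SKU-8050. Among those, SKU-1208 has the highest units sold (≈ 1400).

SKU-1208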